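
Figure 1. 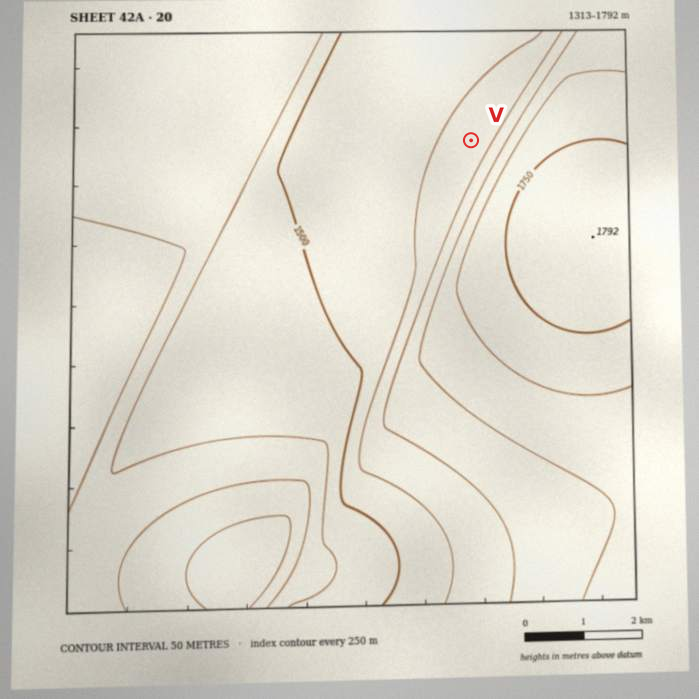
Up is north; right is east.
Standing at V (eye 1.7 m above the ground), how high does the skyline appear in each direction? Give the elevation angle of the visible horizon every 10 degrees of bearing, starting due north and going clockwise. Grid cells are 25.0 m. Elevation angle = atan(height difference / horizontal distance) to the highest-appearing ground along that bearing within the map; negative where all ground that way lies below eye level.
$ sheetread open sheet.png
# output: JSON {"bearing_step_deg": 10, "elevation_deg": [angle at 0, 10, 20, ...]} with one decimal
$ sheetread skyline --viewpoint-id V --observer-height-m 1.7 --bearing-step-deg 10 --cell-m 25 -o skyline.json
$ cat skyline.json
{"bearing_step_deg": 10, "elevation_deg": [-1.2, -1.1, -0.9, -0.5, 0.4, 2.6, 4.4, 6.0, 7.4, 8.5, 9.4, 9.9, 10.1, 10.0, 9.5, 8.7, 7.6, 6.2, 4.5, 2.4, 0.2, -0.2, -0.7, -0.8, -0.9, -1.1, -1.2, -1.3, -1.3, -1.4, -1.3, -1.3, -1.4, -1.4, -1.4, -1.4]}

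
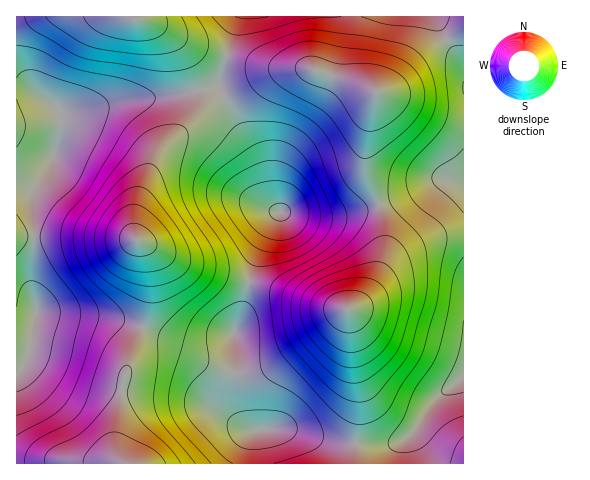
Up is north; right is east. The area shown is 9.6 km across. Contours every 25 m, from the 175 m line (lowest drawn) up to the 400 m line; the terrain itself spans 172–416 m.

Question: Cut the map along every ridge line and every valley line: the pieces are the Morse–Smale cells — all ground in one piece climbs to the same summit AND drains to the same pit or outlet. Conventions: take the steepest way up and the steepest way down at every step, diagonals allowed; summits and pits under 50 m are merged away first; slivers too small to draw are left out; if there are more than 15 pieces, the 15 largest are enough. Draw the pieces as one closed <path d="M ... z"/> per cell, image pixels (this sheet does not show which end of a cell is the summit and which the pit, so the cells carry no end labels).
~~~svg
<path d="M453 179l-14 0-46 21-49 14-40 2-24-4-4 4-21 44-14 56-7 17 1 32-4 35 2 11 5 8 8 9 12 3-6 8-1 25 213-1 0-281z"/><path d="M434 16l-196 1-19 70 18 36 21 35 10 39 11 15 25 4 40-2 49-14 46-21 25 2 0-115-15-23z"/><path d="M196 91l-29 5-48 5-36 11-15 1-6-2 1 12-6 25-8 20-15 26 1 44-4 49 7 25 64 5 18 3 20 8 3-2 6-25 1-22-4-28-11-13-1-10 2-19 6-20 14-32 5-7 32-32 5-12z"/><path d="M218 86l-21 5 1 15-2 7-5 9-23 21-12 14-14 32-7 26 0 23 11 13 4 28-2 29-6 19 50 17 17 0 9-2 17-10 9-24 11-48 19-40 6-7-12-16-10-39-21-35z"/><path d="M46 312l-10 2-7 43-5 10-8 4 0 92 107 1-4-4-4-9 3-35 8-45 16-43-22-8-18-3z"/><path d="M143 328l-13 29-9 34-6 43 0 17 4 9 5 4 126 0 2-25 6-8-12-3-8-9-6-12-1-11 4-31-1-31-25 10-17 0z"/><path d="M133 16l-116 0-1 72 16 3 36 22 15-1 36-11 48-5 29-5-6-24-12-22-20-19-15-6-6 0z"/><path d="M25 88l-9 1 1 282 7-4 5-10 8-44-6-26 4-49-1-44 18-33 11-38-1-12-3-4-23-14z"/><path d="M237 16l-103 0 0 2 24 8 20 19 12 22 7 23 3 1 19-6z"/><path d="M463 16l-28 1 10 21 18 27z"/>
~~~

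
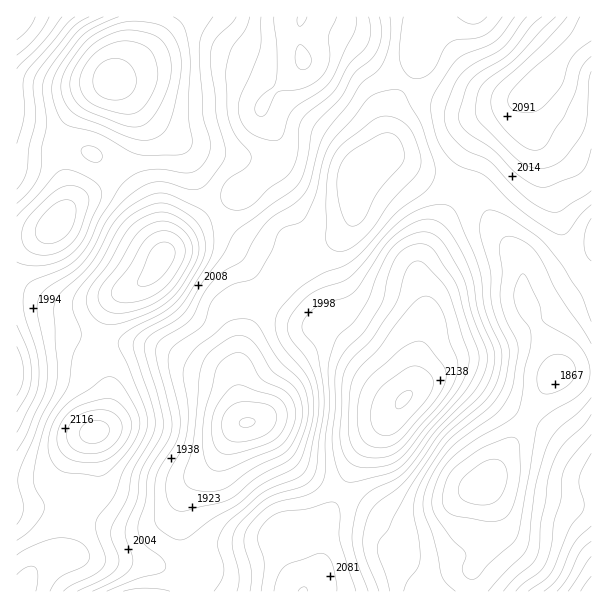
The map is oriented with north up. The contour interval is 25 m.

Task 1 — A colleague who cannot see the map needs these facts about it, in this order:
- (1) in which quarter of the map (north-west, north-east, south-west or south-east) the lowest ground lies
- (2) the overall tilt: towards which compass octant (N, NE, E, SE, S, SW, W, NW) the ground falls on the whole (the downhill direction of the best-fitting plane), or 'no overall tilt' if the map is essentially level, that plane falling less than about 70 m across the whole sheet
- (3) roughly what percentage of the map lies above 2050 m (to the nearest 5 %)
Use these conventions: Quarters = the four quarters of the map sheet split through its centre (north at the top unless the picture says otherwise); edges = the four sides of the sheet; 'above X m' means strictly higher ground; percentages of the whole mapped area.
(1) Look to the south-west quarter for the lowest ground.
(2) There is no overall tilt: the best-fitting plane is nearly level.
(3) Ground above 2050 m makes up about 25 % of the sheet.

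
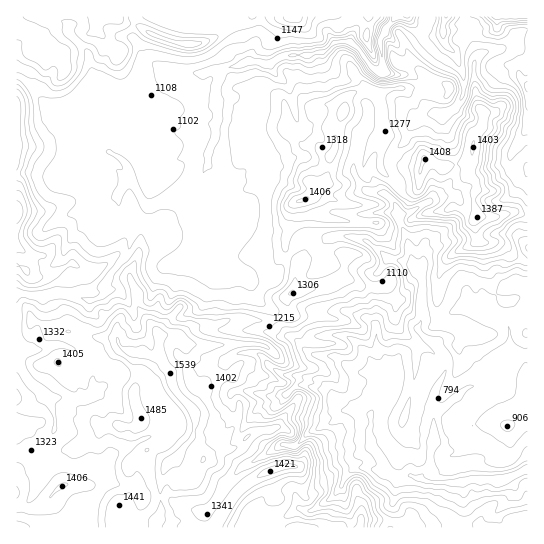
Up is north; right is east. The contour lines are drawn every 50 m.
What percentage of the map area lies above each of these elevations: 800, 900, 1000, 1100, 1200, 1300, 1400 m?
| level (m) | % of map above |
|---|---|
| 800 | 95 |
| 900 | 85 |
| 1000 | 78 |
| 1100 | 64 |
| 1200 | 41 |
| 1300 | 25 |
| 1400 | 7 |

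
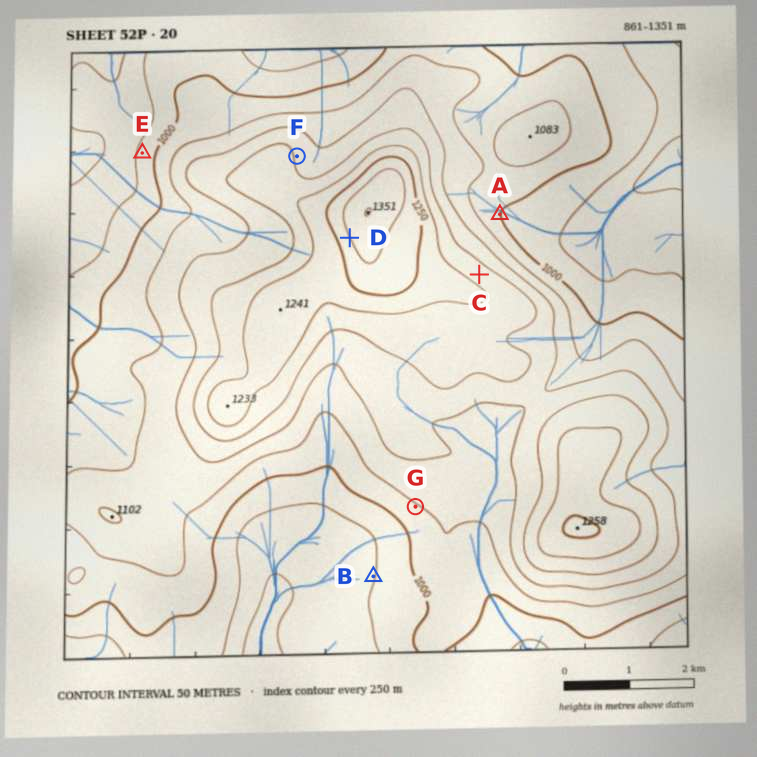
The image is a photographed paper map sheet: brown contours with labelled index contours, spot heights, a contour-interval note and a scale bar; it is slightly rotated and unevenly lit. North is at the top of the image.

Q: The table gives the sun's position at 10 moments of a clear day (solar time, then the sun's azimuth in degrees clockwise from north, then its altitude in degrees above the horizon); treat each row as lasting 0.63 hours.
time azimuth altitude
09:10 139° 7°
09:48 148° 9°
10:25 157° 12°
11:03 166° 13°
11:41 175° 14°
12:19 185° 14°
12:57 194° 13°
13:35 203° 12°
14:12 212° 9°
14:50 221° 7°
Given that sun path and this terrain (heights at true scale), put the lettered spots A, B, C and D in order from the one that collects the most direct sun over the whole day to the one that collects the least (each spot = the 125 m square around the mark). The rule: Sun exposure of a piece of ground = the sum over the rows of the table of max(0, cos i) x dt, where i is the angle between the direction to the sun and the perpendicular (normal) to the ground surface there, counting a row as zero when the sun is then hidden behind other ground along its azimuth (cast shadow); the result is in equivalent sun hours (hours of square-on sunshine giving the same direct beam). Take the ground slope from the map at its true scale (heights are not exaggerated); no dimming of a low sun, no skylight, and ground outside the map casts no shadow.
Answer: D > B ≈ A > C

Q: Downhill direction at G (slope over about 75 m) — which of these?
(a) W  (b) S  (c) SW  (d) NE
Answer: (c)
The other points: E W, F E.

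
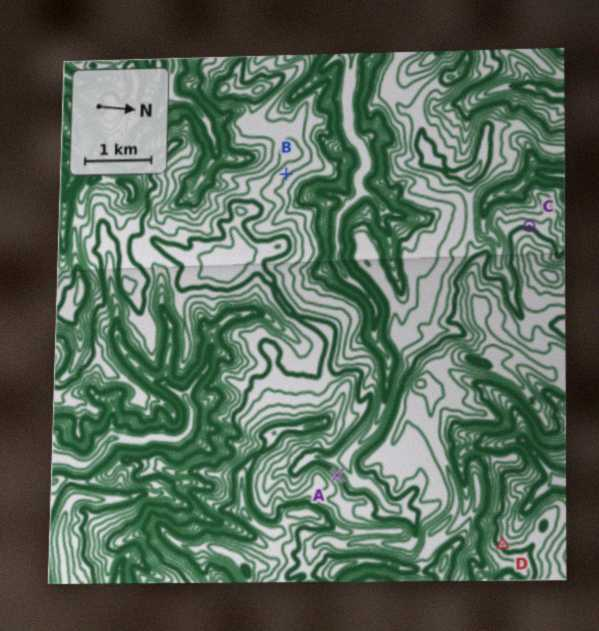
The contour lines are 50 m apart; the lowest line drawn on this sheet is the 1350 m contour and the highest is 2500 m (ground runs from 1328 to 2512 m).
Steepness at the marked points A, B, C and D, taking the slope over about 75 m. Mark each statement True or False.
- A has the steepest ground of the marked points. True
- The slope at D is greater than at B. True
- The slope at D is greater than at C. True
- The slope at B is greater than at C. False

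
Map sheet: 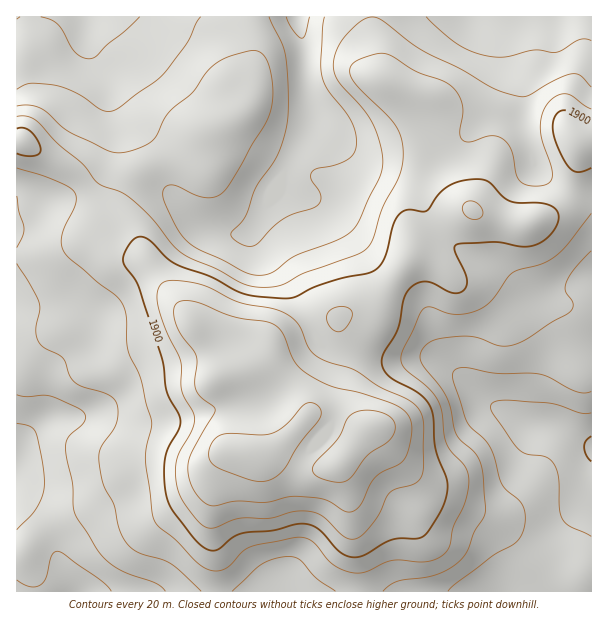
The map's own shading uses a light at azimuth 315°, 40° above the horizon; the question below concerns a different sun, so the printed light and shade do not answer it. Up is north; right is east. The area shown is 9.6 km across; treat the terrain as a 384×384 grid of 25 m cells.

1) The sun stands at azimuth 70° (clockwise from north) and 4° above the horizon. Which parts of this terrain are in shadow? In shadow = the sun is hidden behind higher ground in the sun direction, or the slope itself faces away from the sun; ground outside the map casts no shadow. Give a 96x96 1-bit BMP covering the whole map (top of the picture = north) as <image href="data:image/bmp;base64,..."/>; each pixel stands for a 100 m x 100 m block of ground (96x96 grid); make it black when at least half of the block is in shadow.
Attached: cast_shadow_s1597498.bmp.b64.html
<image width="96" height="96" href="data:image/bmp;base64,Qk2+BAAAAAAAAD4AAAAoAAAAYAAAAGAAAAABAAEAAAAAAIAEAAATCwAAEwsAAAIAAAAAAAAA////AAAAAAAAAAAAAAAAAAAAAAAAAAAAAAAAAAAAAAAAAAAAAAAAAAAAAAAAAAAAAAAAAAAAAAAAAAAAAAAAAAAAAAAAAAAMAAD8AAAAAAAAAAAeAAH8AAAAAAAAAAA+AAH8AAAAAAAAAAB+AAH8AAAAAAAAAAB+AAH8AAAAAAAAAAD+AAD8AAAAAAAAAAD+AAB4AAAAAAAAAAP+AAAYAAAAAAAAAA/8AAAAAAAAAAAAAB/8AAAAAAAAAAAAAB/8AAAAAAAAAAAAAB/4AAAAAAAAAAAAAB/4AAAAAAAAAAAAAA/4AAAAAAAAAAAAAA/4AAAAAAAAAAAAAAf4AAAAAAAAAAAAAAP4AAAAAAAAAAAAAAH4AAAAAAAAAAAAAAB4AAAAAAAAAAAAAAA8AAAAAAAAAAAAAAA+AAAAAAAAAAAAAAA+AAAAAAAAAAAAAAA+AAAAAAAAAAAAAAB+AAAAAAAAAAAAAAH+AAAAAAAAAAAAAAP+AAAAAAAAAAAAAAP+AAAAAAAAAAAAAAP8AAAAAAAAAAAAAAH8AAAAAAAAAAAAAAD8AAAAAAAAAAAAAAD8AAAAAAAAAAAAAAB8AAAAAAAAAAAAAAD8AAAAAAAAAAAAAAP4AAAAAAAAAAAAAA/4AAAAAAAAAAAAAB/4AAAAAAAAAAAAAB/wAAAAAAAAAAAAAD/wAAAAAAAAAAAAAD/wAAAAAAAAAAAAAD/gAAAAAAAAAAAAAD/gAAAAAAAAAAAAAD/AAAAAAAAAAAAAAD+AAAAAAAAAAAAAAB8AAAAAAAAAAAAAAA4AAAAAAAAAAAAAAAAAAAAAAAAAAAAAAAAAAAAAAAAAAAAAAAAAAAAAAAAAAAAAAAAAAAAAAAAAAAAAAAAAAAAAAAAAAAAAAAAAAAAAAAAAAAAAAAAAAAAAAAAAAAAAAAAAAAAAAAAAAAAAAAAAAAAAAAAAAAAAAAAAAAAAAAAAAAAAAAAAAAAAAAAAAAAAAAAAAAAAAAAAAAAAAAAAAAAAAAAAAAAAAAAAAAAAAAAAAAAAAAAAAAAAAAAAAAAAAAAAAAAAAAAAAAAAAAAAAAAAAAAAAAAAAAAAAAAAAAAAAAAAAAAAAAAAAAAAAAAAAAAAAAAAAAAAAAAAAAAAAAAAAAAAAPAAAAAAAAAAAAAAAfAAAAAAAAAAAAAAA/AAAAAAAAAAAAAAA/AAAAAAAAAAAAAAB/AAAAAAAAAAGAAAB+AAAAAAAAAAeAAAB+AAAAAAAAAA+AAAA8AAAAAAAAAB+AAAA8AAAAAAAAAH+AAAAYAAAAAAAAAf8AAAAAAAAAAAAAA/8AAAAAAAAAAAAAB/8AAAAAAAAAAAAAB/4AAAAAAAAAAAAAD/wAAAAAAAAAAAAAD/gAAAAAAAAAAAAAD+AAAAAAAAAAAAAAD8AAAAAAAAAAAAAAB4AAAAAAAAAAAAAAB4AAAAAAAAAAAAAABwAAAAAAAAAAAAAABwAAAAAAAAAAAAAABwAAAAAAAAAAAAAADgAAAAAAAAAAAAAADgAAAAAAAAAAAAAABgAAAAAAA="/>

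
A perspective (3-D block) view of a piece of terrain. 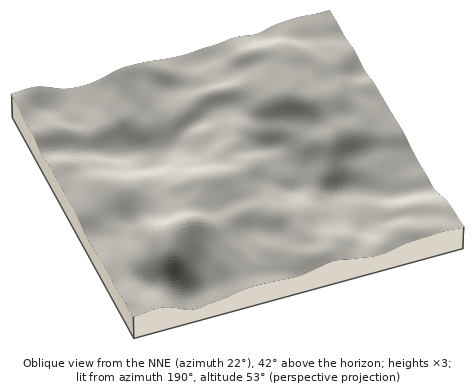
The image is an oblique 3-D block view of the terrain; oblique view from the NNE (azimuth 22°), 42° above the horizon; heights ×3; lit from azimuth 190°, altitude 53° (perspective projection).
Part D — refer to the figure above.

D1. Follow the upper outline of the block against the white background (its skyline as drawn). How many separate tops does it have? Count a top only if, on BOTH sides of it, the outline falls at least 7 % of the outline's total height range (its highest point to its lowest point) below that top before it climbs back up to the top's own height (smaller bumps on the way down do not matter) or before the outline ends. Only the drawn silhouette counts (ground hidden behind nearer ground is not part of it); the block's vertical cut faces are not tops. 1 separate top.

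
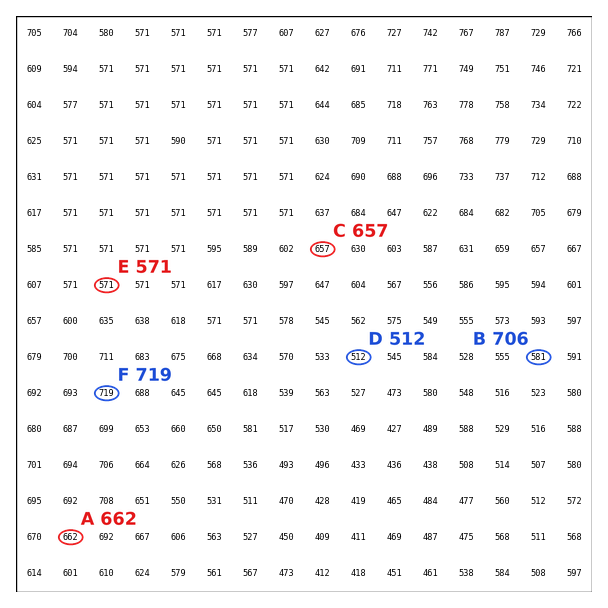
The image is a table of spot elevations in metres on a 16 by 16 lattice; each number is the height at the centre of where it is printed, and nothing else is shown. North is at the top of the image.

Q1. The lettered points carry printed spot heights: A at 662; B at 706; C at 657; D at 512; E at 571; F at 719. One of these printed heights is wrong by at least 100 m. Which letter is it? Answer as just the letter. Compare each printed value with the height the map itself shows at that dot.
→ B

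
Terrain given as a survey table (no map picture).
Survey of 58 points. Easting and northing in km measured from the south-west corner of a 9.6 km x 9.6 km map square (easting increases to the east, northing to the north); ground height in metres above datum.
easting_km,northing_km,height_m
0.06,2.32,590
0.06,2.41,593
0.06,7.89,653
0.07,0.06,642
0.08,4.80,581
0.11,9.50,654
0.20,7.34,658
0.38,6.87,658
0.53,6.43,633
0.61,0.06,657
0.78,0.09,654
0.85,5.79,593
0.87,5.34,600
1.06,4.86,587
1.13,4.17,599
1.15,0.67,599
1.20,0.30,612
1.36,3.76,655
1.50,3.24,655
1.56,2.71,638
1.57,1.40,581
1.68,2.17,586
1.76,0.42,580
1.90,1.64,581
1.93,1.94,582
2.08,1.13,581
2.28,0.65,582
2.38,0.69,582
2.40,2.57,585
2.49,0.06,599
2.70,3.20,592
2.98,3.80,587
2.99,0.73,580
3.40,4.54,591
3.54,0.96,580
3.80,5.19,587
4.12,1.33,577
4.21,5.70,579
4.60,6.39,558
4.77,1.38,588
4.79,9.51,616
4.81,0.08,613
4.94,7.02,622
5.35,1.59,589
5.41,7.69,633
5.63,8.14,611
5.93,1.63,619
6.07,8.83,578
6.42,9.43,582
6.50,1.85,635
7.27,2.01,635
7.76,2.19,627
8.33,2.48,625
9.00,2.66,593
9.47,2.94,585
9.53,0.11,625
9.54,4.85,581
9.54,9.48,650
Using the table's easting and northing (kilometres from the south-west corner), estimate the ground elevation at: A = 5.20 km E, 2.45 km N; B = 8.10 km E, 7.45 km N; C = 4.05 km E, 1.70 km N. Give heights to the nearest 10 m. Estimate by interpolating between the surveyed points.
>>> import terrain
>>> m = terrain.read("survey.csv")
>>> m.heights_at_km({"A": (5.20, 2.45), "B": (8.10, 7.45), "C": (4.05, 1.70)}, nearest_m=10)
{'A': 580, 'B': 600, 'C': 560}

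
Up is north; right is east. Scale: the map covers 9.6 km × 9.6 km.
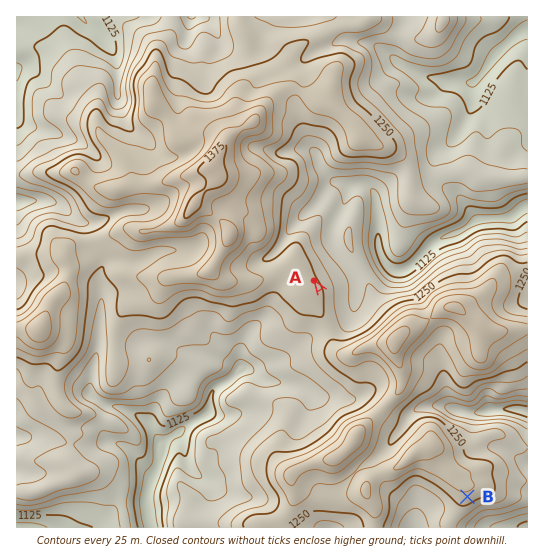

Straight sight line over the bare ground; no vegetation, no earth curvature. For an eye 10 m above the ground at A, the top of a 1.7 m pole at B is hidden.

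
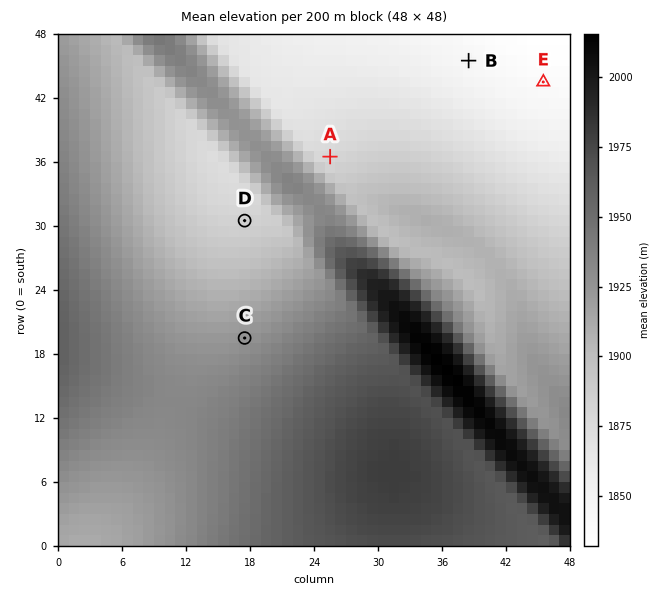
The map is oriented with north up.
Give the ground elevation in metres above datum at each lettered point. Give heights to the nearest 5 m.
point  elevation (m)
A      1880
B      1845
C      1925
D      1885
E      1840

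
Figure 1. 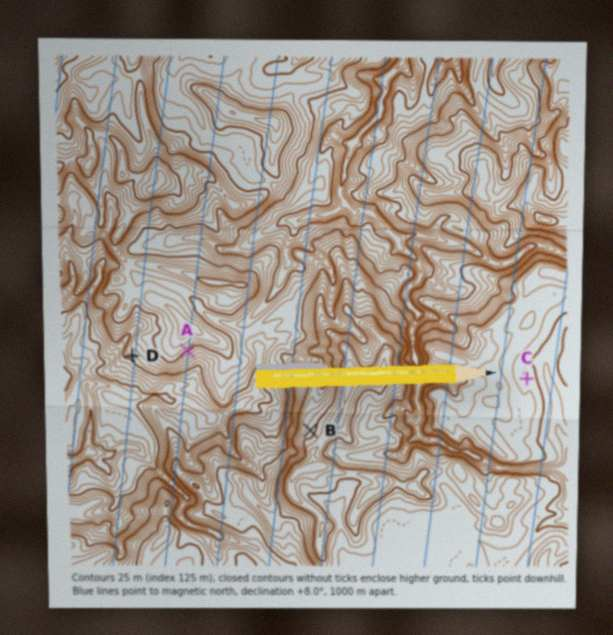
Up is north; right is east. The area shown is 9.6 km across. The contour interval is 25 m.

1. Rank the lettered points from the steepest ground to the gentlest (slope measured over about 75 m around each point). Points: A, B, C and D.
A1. A D B C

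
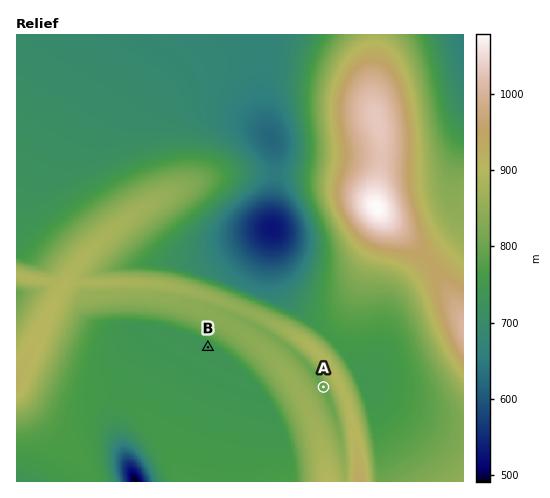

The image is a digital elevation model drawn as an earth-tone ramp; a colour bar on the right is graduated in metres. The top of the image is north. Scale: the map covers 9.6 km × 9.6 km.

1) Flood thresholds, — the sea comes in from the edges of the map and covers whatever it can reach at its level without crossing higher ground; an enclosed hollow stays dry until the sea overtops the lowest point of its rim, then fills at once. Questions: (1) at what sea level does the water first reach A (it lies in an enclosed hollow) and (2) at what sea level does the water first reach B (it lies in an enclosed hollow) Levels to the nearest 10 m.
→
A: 840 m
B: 750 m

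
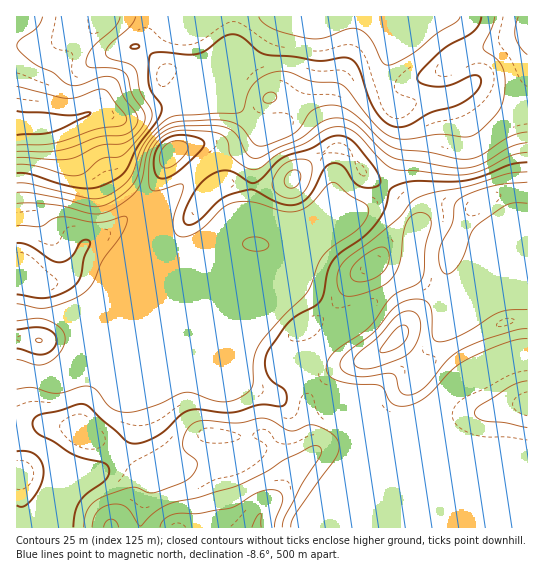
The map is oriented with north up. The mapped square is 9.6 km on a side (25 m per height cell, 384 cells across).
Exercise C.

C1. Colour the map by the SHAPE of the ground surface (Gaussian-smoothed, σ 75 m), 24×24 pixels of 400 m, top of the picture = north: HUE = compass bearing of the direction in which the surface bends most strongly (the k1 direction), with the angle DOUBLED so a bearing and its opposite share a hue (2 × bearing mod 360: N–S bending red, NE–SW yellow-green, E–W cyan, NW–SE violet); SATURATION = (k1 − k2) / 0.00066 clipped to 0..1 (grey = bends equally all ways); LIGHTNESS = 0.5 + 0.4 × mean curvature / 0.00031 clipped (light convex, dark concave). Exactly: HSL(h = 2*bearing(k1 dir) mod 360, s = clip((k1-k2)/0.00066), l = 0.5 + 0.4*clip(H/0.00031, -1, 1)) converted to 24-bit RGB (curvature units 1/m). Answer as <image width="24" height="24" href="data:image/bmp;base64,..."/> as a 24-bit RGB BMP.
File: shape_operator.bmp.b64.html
<image width="24" height="24" href="data:image/bmp;base64,Qk32BgAAAAAAADYAAAAoAAAAGAAAABgAAAABABgAAAAAAMAGAAATCwAAEwsAAAAAAAAAAAAAmJxjenqAJ0V+kM3M6N7YQzazTY7Ox7fTiHC/in6wdmSu6r2golk3HU9RfYB/f3+Af3+AgH+AgH9/gH9/gH9/gH9/gH9/gH+Ai7RhXYKDVISCIaFHv4ZQr0tdPHNNe49HhmZYjnxrYHaQyJua8JPIOT+oPnpvf4CAf3+AgH9/gH9/gH9/gH9/gH9/f3+AgH9/wrjHS1CRgHx6XXVMWHg9pYlriWxsaXdXbn9UdYtYW3RWi4ZYuGBr1oajNol8XIF5f3+AgH9/gH9/gH9/gH9/gIB/gH9/gH9/smRRg0NjjEpLfadlS7SUYpyamnamqWegloBhgIpYWn5SXIRSYpx7woiy167VM12bf3+AgH9/gH9/gH9/gH9/gH56gIB1gHxvlFl/eWywlKbCp87Man64XV6QYXF8iGeptbHVoarhjHrXmaXDU4Srdp5huINrkz6Lf3+AgH9+f4B+f3+AiGN3k21iiHphhm9dc5mob5yvh4SstrWEZ0drgmFNZHKNXKGEbMBjg3JNjlF9s4ttejVbt7BgfE5UgHx8gHB/qi83cpkgQIBKXXOdlY21l3m5l4q2lphsdntJWoA/wm5CfU9sfIB1Y35aYoxJjXc9cGM/PGE1o0krWpxKp6pnmThMfk8cSlYWN56S8dHVK6lkMHVWVYNTW5OFjJiocVkdT5AXYoJtgX5xgH9/f3+Af3+Af4B+gH99gH9/SE59wnmog7R7UmN7jU/Z5cL57cnyG6VrNNhG6aHRLoCMMW0sVX9OaYZLl5vw2OzzFVqbf3+AgIB/f3+Af3+AgIB/f3+Af3+AZXeCMqvD3G+Rb5RKGIpXLMS86qP0/c7xStCHMJad34Ho03bcXI0sRVskhd8Z7lMXkSyGf3+AgIB/f3+Af3+Af4B/gIB/gH9/f4B/M3dhQ2HT6sfmeVGzJGcoETok45+X9NffLDCCWHlTU0LA4LPyqJP0cW8TpKweM4QiTIJYf4B/f3+Af3+Af3+AgH9/gH9/gH9/foB/KnVJnZM71kB4vG09EU4fDaUe35B6wS+ke3uAc4B0VoZCjZBDnbrcnKbbyqHbN6yzaHuBf3+Af3+AgH9/gH9/gH9/gH9/gIB/foB/N2FtqlOs56bFzoyFCog3NWYnxjxDdp1aeoB/f4B/gIB/n7OobVqQrmJ6wW5sN3JufoB/f3+AgH9/f4B/gH+Ah2BfeY1QdIN7U3aBMKCumJzS9tXvv5HcJTxysV+dx7eNVXqCf3+Af4B/poFwgEd5eo+hzaLVomXNU4GCfnuAuigyPIsjcoF5UJHAr37WdWKOfoB/NH5OIGousHJU8n6DNjl6TYuY16eXSHWGfIB+f4B/m2ykeJjGoNziV2jV9n/0xVzNcnSBeS3p+MXGE102bX1YeVY6dFcSPH4eeIB7UXhfIlIl04VdsV+PRHZ0tIRkzGlsOH1Ec3xbj7fBdcO9oV9cVS1AOEBv/me1z2UqDE459LS/8XXiGYDAcQrt68XafeORFVhPhDFENp86Nrt4n5bEfZfeharq4c734LL2dWTas6+JklZPajI/iUhKLm1VXQ9q/83MD8YYA3Eu4JusfpzmFAD47trx9NfpKRN8Up+xvOrYLbfkebm4ZLGgQpaFRlKJ2Xm1sIvNr3Vntkm0nlTCn5G/ZHDFAA6E+tHp+9DwDXTwIrscM6owCUtfisup/obT8GP8lOraj+O8NkmWiFtfjGxGZWE0JTwfXoc3tqNzamoTR1AZRWgmaZxDhWI4BiMtVPYn+9rQ4bT/49T301XNPzQWFS4IWGke1cWW1eXKp2iOQShTe0lXoWlik2Z9XnxqN4A0fKI0iIFTeW5FaYUmME8XUCAWLy4SNqAAU4EANjkFa1MMnwc9xVRXRZyAMatoXLoz2NQzfTQtTCc5VGs/g5RWhWVwmHGXl21th4hQiXKOhm6dxIiWQoJcJEtjc3a5xd2xWpVUeYBub3xkOXKCz7TEmY/AZJCggZVxuJ1jgkd5eEeaqGaUmY5HTXwyQmlFl2FioHZwdXeZdo+bdG+263zhMDiaGaxUnNGUqI++ameegnp4TYluSKpVqYqGf3OahG6OtIt/gV+PR2iDbmivxI3V0prKQmSAUXlPpKJ0c3qfpHimV5trKIzH2cH2rbLoWLiEiHtTj1GftoW3irGuX5yIboBYfm5Xd2xhqIt1ml6Ad2N8SXlUS4lovYm/wW3ekHO1ip+Ib3d+f2SIwrWaMoZ9Mlks0ZFBm2RXfnJsX35gXY5MqqJbdVtWe2dbf3Zjbn1ghI1aiWFmgH6AfoB/VYJdSGw9Z0NEsnFqn5mN"/>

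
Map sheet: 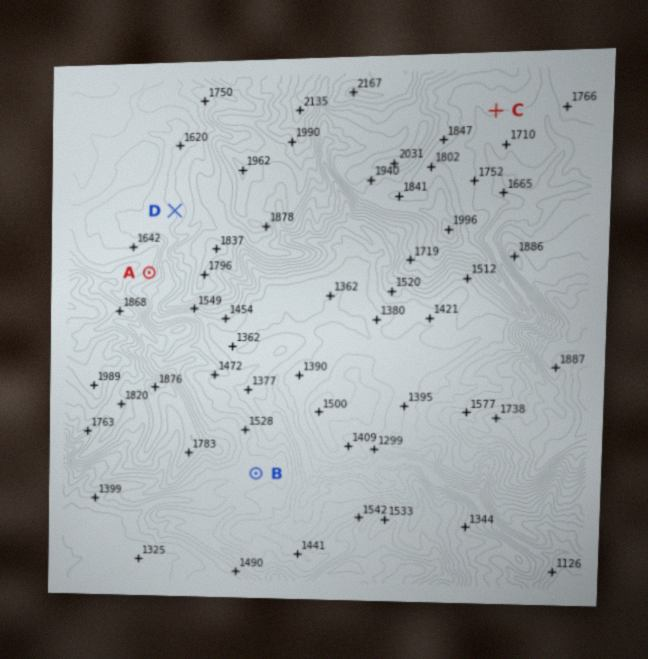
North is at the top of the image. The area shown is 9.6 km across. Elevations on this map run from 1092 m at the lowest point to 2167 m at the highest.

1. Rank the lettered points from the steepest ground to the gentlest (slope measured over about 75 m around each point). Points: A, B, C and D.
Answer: A D C B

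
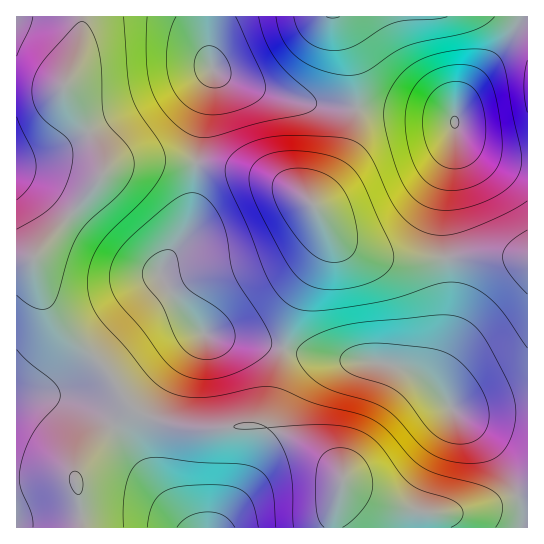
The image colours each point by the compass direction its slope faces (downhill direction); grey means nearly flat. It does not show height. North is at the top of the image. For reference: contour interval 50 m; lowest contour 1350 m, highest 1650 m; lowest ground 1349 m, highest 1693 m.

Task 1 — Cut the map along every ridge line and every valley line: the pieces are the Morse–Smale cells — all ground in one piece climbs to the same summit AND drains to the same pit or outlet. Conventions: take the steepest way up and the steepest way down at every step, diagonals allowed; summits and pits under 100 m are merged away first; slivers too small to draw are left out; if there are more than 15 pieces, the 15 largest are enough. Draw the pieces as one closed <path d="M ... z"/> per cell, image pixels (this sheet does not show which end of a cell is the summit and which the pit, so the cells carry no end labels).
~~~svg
<path d="M182 161l-49 0-24 7-76 91 2 12 6 22 14 25 52 52 16 25 12 14 22 11 30 8 27 1 41-4 22 6 46 26 18 17 2 8 10 7 22 10 40 12 16 2 34-1 26-7 37-14-1-83-41 4-28 0-4-1-28-30-19-10-14-6-20-4-51-4-56-13-56-8-7-3-31-38-12-20 3-9 21-29 8-24 4-50z"/><path d="M198 163l-2 0-3 39-5 27-25 37-3 9 12 20 31 38 7 3 56 8 56 13 51 4 20 4 14 6 19 10 28 30 4 1 28 0 42-5 0-148-2-2-63-1-36 4-29 0-31-5-25-12-13-13-16-25-27-20-35-13z"/><path d="M33 259l-17 0 1 269 316-1 0-10 8-27 2-13-13-14-39-26-26-10-20-2-31 4-27-1-30-8-22-11-12-14-16-25-52-52-14-25z"/><path d="M361 108l-4 1-4 24-13 32-27 37 0 4 16 24 13 13 25 12 31 5 29 0 36-4 65 2-1-95-29-4-24-11-14-11-5-15-5-3-43-7z"/><path d="M527 16l-189 0 15 46 4 24 0 21 93 12 5 3 5 15 14 11 24 11 29 4z"/><path d="M206 16l-123 1-6 40-13 32 36 64 5 19 9-7 19-4 63 1 4-33 13-56-5-22z"/><path d="M82 16l-66 1 1 242 17 0 51-61 19-25 0-8-4-12-36-64 11-24 5-19z"/><path d="M214 71l-14 58-4 33 39 6 26 7 25 10 27 19 23-33 12-22 7-22 2-18-28-2-38-7-54-17z"/><path d="M337 16l-130 0 1 35 4 18 7 6 18 8 54 17 38 7 28 1 0-22-4-24z"/><path d="M343 483l-8 27-1 18 194-1-1-35-56 19-16 2-24 0-32-6-24-8-22-10z"/>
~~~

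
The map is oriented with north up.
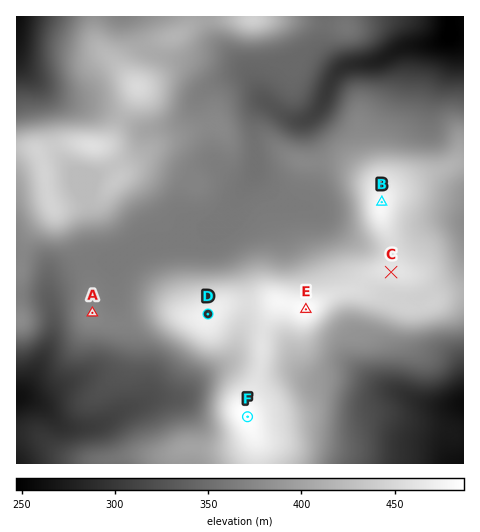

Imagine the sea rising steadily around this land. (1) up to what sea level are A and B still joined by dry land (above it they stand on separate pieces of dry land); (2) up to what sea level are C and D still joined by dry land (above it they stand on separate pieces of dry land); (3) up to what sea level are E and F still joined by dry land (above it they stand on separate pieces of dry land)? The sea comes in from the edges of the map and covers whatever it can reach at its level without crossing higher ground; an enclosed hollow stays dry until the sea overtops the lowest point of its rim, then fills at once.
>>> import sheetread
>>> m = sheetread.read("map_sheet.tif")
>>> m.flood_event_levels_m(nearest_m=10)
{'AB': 370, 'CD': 450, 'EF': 460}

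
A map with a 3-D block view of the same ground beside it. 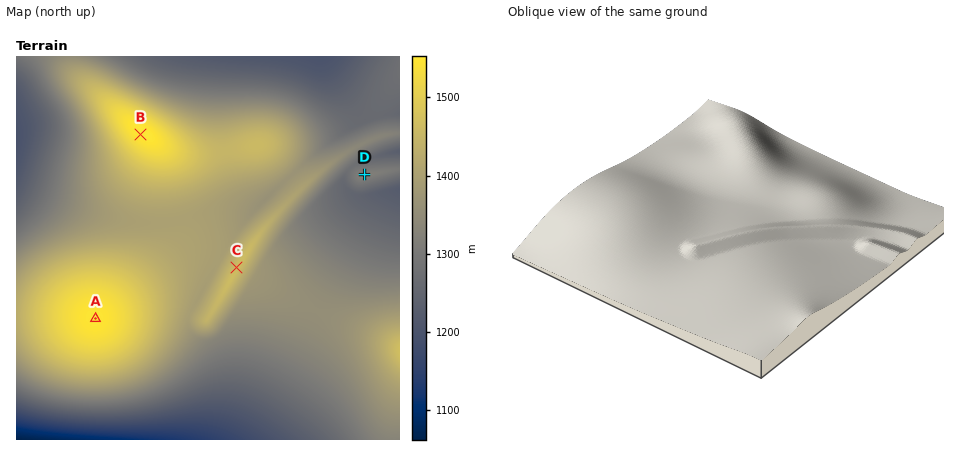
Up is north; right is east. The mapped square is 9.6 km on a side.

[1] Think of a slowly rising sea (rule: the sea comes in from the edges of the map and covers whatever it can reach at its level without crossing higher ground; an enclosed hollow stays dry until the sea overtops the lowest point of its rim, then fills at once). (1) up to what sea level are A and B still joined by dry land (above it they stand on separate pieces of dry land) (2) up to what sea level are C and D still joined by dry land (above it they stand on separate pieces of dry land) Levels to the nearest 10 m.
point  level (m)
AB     1400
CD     1280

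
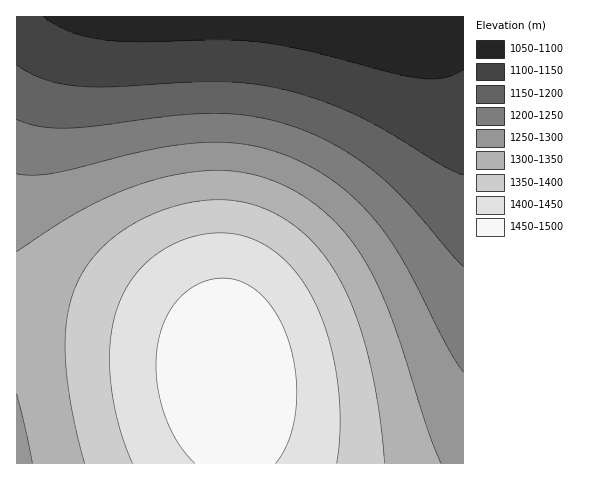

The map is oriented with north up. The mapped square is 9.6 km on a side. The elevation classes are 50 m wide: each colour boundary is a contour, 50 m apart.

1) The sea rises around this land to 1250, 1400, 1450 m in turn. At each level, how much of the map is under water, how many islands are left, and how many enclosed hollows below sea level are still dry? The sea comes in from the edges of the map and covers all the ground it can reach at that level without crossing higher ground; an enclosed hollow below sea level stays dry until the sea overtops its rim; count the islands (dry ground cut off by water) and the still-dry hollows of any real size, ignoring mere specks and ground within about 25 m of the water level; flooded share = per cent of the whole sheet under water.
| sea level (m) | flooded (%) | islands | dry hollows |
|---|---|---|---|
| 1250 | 38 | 0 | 0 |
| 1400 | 78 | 0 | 0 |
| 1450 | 89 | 0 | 0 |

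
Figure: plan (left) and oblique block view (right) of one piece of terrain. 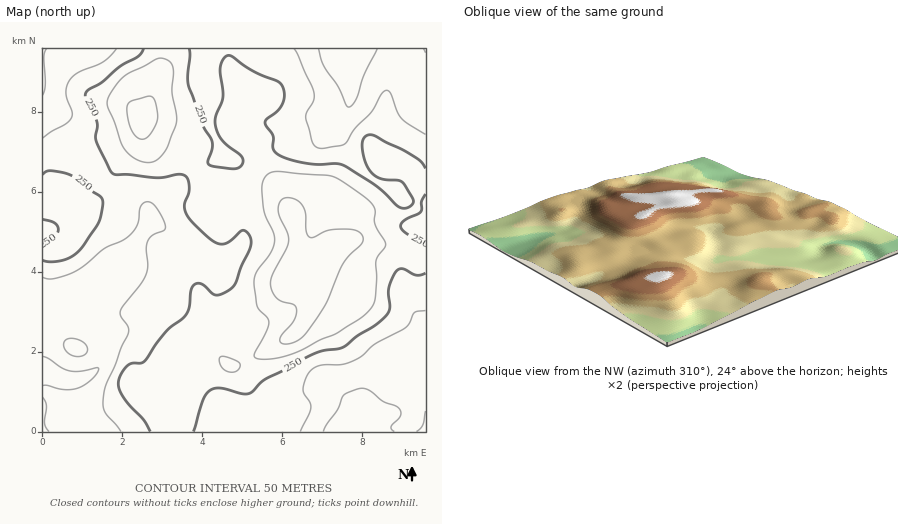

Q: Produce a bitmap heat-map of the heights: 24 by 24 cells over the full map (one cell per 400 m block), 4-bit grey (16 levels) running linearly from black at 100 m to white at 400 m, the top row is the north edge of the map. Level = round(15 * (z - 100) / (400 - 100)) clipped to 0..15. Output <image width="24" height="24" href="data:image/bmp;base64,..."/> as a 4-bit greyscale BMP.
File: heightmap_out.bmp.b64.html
<image width="24" height="24" href="data:image/bmp;base64,Qk2WAQAAAAAAAHYAAAAoAAAAGAAAABgAAAABAAQAAAAAACABAAATCwAAEwsAABAAAAAAAAAAAAAAABEREQAiIiIAMzMzAERERABVVVUAZmZmAHd3dwCIiIgAmZmZAKqqqgC7u7sAzMzMAN3d3QDu7u4A////ADNEVniYd2ZmUyEiMzNFZ5mYd3dmVDIiMzM0aZmYd4dmVDIjMyIjaImYiZh3VEM0RDRDR4iJmqqpdmVEREVURniZqZrMuYdVRFVDRWeJmIm93LmGVFREVWd4iJq83MuoZVREVWZ4iJrN3cy4ZlVERVZ3d4ve7sy4d3dVRVZnZonO7typiIh2VVZmd3it3e26mHiHZVVniIit3d25h4mYZVV4iInN3Myph5qYdlZ4iInNzMuoeIiHd2d4iIm8y7mHiHd3iJmIiImZmIeIiGZ3mrqYh4iHZmaIh1Z4nNuYiIh3VEZ3ZUVordyoeIh2VDRmVDV5vNyYeIiHVDNFRDV4rMyXeIiHZDJFQzRWiruXeId2UyI0QzNEV5qXZ3ZmQiEjQw=="/>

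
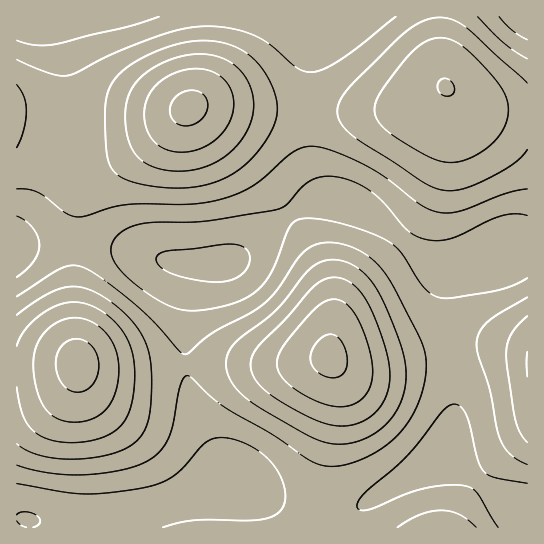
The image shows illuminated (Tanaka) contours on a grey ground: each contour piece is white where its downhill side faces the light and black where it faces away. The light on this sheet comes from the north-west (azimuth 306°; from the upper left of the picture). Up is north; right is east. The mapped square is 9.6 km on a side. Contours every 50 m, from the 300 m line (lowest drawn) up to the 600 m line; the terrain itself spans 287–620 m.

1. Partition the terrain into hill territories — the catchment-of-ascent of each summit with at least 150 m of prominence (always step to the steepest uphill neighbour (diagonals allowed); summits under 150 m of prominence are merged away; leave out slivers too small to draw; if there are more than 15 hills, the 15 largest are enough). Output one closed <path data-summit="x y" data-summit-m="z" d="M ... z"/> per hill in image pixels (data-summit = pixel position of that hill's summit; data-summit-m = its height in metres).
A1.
<path data-summit="189 107" data-summit-m="612" d="M527 16l-510 0-1 230 15-2 55 0 40 5 51 14 45 1 16-7 37-33 26-17 16-7 17-1 19 5 14 8 55 44 19 9 26-1 44-15 16-1z"/><path data-summit="78 363" data-summit-m="620" d="M86 244l-55 0-13 1-2 2 1 281 511-1-1-279-16 1-48 16-8 4-8 12-3 13 0 25 11 64 0 30-7 30-5 11-93 59-16 7-11 1-22-5-55-29-16-4-6-12-28-60-7-20-4-24 0-44 3-28 5-25 7-5-31-4-43-12z"/><path data-summit="330 357" data-summit-m="611" d="M334 199l-17 1-23 11-63 50-9 3-24 1-5 5-2 9-6 44 0 44 4 24 11 30 29 61 17 5 55 29 22 5 11-1 16-7 73-45 16-11 6-7 10-37 0-30-10-52-1-37 5-19 6-6 12-4-26 0-8-2-66-51-14-8z"/>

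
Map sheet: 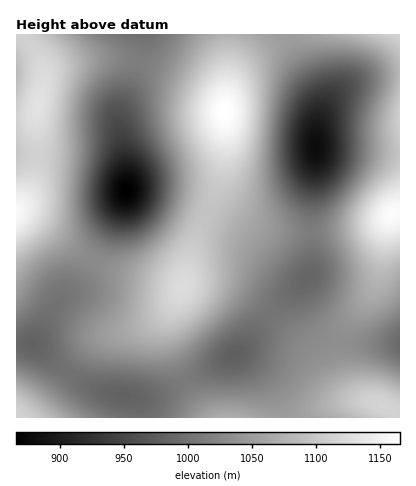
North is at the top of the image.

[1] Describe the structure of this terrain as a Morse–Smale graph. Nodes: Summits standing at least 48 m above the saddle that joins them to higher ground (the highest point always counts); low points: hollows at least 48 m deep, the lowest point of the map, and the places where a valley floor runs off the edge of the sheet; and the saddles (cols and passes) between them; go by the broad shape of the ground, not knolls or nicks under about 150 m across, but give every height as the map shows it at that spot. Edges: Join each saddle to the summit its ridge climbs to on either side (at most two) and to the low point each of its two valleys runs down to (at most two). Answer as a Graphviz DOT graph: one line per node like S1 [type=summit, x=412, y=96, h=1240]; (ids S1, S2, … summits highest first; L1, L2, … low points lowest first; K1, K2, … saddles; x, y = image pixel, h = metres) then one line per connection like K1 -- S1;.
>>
graph terrain {
  S1 [type=summit, x=224, y=112, h=1165];
  S2 [type=summit, x=394, y=214, h=1160];
  S3 [type=summit, x=16, y=212, h=1158];
  S4 [type=summit, x=384, y=406, h=1116];
  S5 [type=summit, x=16, y=414, h=1112];
  L1 [type=low, x=126, y=190, h=866];
  L2 [type=low, x=316, y=148, h=881];
  K1 [type=saddle, x=340, y=342, h=1033];
  K2 [type=saddle, x=92, y=260, h=1028];
  K3 [type=saddle, x=140, y=62, h=1013];
  K4 [type=saddle, x=312, y=232, h=1012];
  K5 [type=saddle, x=186, y=382, h=1010];
  K6 [type=saddle, x=68, y=374, h=999];
  K1 -- S2;
  K1 -- S4;
  K1 -- L2;
  K2 -- S1;
  K2 -- S3;
  K2 -- L1;
  K2 -- L2;
  K3 -- S1;
  K3 -- S3;
  K3 -- L1;
  K4 -- S1;
  K4 -- S2;
  K4 -- L2;
  K5 -- S1;
  K5 -- S4;
  K5 -- L2;
  K6 -- S1;
  K6 -- S5;
  K6 -- L2;
}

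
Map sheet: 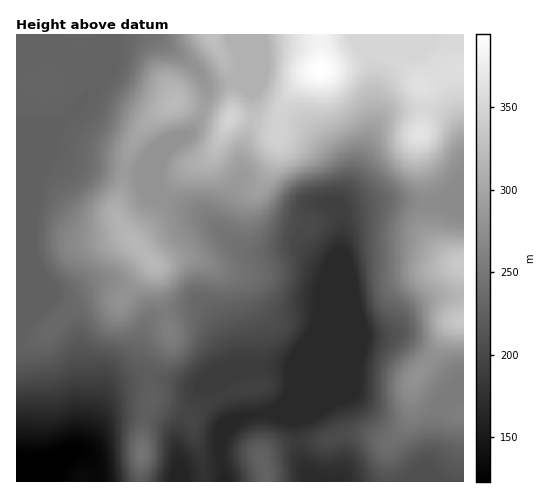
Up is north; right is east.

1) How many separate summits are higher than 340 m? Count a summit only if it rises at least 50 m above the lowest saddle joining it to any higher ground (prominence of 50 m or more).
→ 1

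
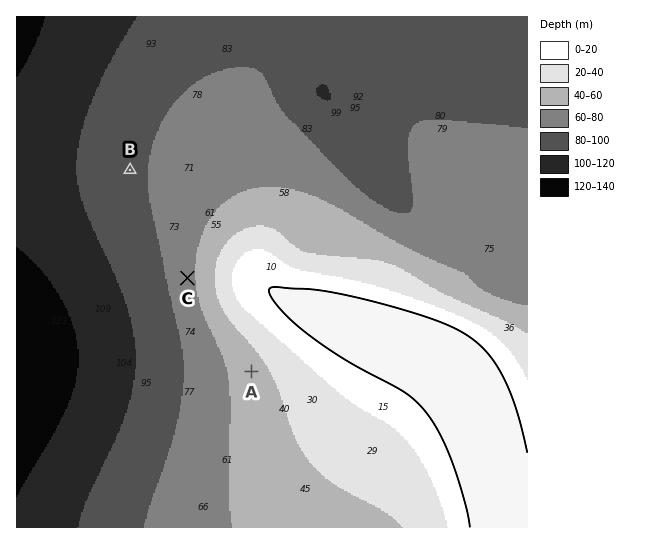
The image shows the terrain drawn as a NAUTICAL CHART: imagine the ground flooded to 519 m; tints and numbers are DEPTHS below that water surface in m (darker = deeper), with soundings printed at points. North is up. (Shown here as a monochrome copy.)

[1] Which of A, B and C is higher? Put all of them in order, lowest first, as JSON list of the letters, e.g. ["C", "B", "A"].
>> ["B", "C", "A"]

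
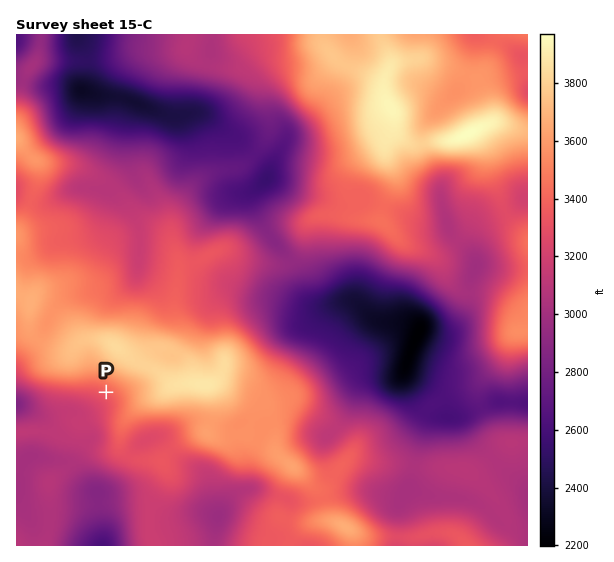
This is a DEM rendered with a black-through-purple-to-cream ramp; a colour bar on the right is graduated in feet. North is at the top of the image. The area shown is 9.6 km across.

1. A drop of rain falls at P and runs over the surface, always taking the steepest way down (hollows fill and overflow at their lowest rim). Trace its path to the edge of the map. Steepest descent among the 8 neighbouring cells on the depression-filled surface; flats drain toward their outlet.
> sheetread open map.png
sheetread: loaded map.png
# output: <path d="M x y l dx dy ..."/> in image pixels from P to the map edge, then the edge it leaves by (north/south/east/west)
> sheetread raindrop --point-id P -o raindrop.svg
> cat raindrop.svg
<path d="M106 392l-20 20-23 0-6 3-18 0-10-7-12-3"/>
exit: west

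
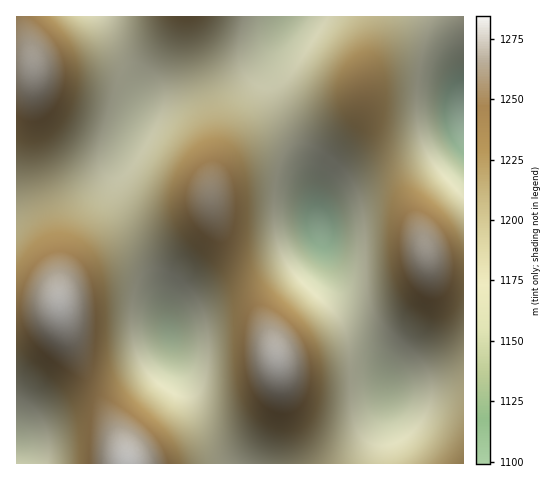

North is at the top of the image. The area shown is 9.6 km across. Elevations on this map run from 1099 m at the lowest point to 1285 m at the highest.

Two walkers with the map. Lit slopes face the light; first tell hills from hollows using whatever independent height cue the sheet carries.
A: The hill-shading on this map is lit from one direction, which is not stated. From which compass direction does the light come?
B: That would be N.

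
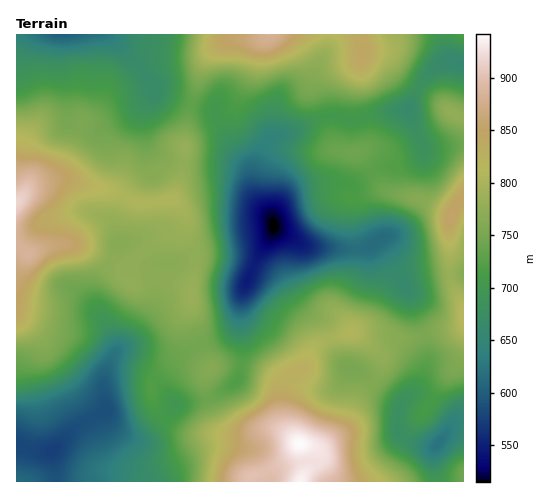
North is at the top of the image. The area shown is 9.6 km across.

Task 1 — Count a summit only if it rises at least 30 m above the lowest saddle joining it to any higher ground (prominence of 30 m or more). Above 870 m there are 1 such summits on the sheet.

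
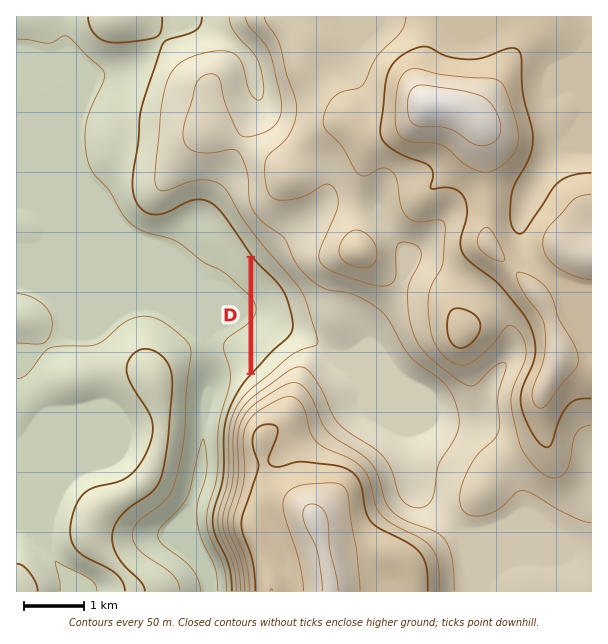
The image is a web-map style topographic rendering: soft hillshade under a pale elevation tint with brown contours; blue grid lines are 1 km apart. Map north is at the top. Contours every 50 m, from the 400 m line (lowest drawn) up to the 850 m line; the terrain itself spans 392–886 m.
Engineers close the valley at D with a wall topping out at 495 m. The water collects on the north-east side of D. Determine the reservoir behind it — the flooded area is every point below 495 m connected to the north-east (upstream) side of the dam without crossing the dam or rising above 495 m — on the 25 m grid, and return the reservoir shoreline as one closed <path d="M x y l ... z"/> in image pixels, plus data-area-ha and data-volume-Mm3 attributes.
<path d="M254 262l0 106 10-12 25-24 1-5 0-7-1-2-1-12-8-18-26-26z" data-area-ha="69" data-volume-Mm3="13.09"/>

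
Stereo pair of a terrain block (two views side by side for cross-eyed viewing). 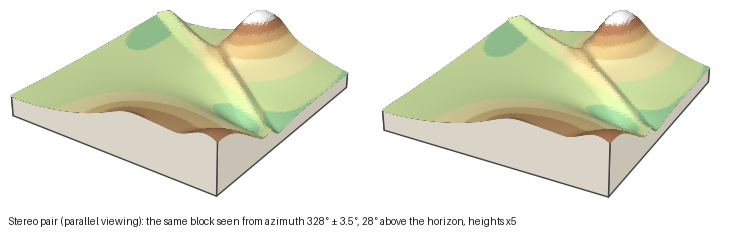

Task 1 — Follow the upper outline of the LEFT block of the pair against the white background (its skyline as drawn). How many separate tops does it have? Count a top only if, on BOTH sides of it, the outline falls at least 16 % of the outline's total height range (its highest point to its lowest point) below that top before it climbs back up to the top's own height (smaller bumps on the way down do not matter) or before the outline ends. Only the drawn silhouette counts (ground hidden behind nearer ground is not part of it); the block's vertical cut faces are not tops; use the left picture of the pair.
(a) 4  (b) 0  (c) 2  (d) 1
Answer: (c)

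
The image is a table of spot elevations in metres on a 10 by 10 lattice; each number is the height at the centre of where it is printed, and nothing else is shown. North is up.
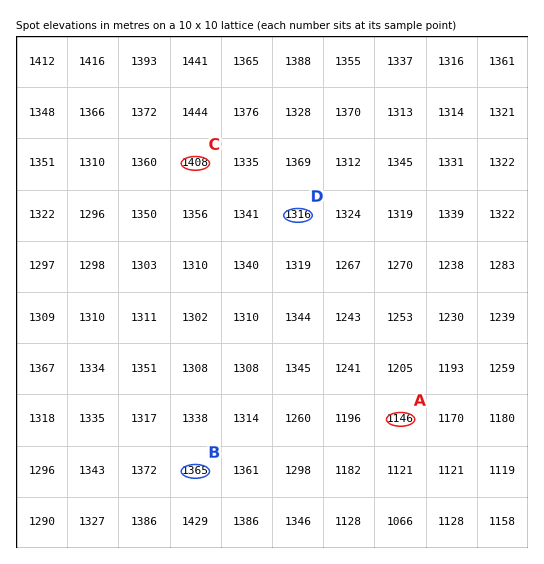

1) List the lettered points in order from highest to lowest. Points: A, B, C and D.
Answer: C B D A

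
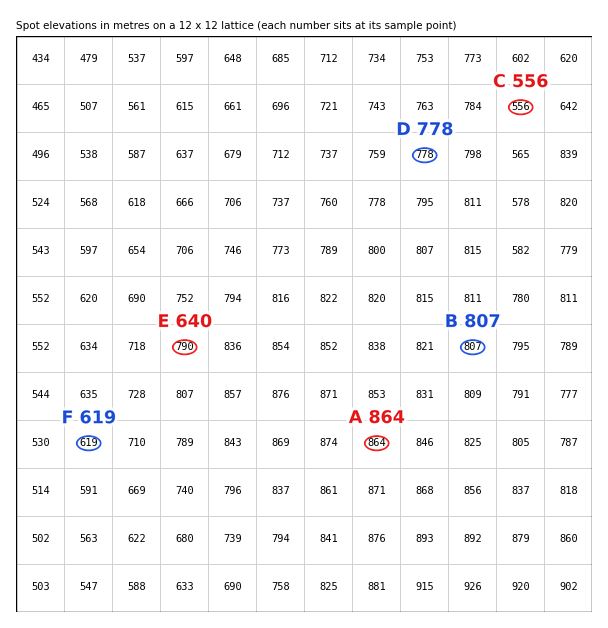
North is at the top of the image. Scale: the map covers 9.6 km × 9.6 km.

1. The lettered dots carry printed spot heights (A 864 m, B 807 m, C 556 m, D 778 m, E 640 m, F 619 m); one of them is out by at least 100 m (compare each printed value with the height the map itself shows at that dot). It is E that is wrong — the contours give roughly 790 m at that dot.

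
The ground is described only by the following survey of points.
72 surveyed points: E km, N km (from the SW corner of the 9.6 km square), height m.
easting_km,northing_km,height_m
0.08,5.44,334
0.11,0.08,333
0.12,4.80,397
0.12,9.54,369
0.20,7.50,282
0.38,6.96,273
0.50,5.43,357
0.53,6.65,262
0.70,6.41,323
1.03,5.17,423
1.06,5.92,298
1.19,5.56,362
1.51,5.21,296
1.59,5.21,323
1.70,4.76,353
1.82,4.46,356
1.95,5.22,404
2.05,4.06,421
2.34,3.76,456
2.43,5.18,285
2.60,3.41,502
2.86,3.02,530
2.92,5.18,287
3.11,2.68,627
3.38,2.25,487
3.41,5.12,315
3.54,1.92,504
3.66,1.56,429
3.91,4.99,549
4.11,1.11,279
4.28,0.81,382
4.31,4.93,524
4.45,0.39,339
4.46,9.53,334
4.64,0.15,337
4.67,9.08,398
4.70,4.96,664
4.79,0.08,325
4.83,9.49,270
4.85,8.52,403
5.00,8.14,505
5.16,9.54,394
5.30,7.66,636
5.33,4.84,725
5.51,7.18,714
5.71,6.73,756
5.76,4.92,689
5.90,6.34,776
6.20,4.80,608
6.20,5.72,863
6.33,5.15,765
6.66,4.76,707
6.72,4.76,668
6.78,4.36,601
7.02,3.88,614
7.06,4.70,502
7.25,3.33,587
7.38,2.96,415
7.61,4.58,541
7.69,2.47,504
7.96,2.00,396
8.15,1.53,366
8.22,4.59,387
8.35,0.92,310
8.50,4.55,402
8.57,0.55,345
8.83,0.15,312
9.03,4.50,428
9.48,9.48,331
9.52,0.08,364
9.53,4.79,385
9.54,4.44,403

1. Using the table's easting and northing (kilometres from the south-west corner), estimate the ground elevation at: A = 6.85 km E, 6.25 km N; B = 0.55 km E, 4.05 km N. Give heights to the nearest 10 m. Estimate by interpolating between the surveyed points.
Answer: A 720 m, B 420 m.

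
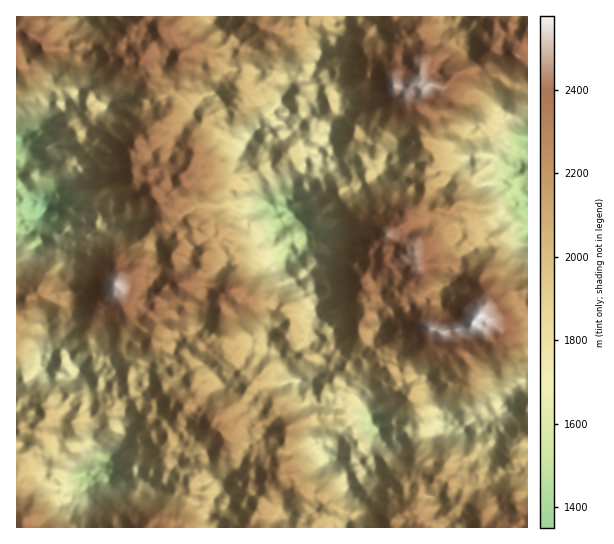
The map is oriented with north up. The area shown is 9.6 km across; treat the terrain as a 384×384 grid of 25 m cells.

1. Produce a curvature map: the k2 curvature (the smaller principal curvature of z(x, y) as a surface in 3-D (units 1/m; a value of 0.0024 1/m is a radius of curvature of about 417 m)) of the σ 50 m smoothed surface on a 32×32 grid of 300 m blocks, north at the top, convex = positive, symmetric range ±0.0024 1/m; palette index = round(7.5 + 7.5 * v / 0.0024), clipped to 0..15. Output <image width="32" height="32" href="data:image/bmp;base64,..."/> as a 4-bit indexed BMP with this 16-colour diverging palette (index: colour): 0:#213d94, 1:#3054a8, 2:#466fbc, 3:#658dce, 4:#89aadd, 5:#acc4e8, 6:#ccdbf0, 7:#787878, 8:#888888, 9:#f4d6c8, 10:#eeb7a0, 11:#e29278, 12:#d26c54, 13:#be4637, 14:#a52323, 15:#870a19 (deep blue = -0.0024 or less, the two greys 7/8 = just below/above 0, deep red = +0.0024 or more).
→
<image width="32" height="32" href="data:image/bmp;base64,Qk12AgAAAAAAAHYAAAAoAAAAIAAAACAAAAABAAQAAAAAAAACAAATCwAAEwsAABAAAAAAAAAAlD0hAKhUMAC8b0YAzo1lAN2qiQDoxKwA8NvMAHh4eACIiIgAyNb0AKC37gB4kuIAVGzSADdGvgAjI6UAGQqHAHZCSEiWkiVjAUQjVyM0ZDRnFCV2RTEyRQZIIkZ0FlZFUzMiMxJ1FFRHWQRFU0VEdmJSAjIyQzBnlyIkN2V1ZCJFZ1I2d1RFJVUwNEJndmKIFiQmJlVDWSNDAkcAIiM0Q4dJNhR1NpZTeidTBTQhFDZGYzk0R5SHVXMkUgWEBEIUWEdFVTZFIUNCNkI1kmiVEQAAFUQlRxRnIARFViA1clBgUiI0E0FnNBdlVmMmVkR2QSNSVINHYzJFJTY0WGVXh1JiY3RiIDYxNyI3Bmpkh5VBYIZ1hWFlk2YDZyElEZhweGFooTRTaZVUBFc3QAVoUllDarQXlAhFQzR6NFcAZ0VFQVh3IwUSUwM1dHd3YldkQTRXYwYzRmYzJGhSiEIDQSNkQQNSR2dFNRNXmEVDZGJAI0MxJiVUNCBlV2eUZWMjMSNVR4dTM0AiZlR1NDloMjcDd4Zjh4RVMUVSIzcVICVUdhVXZYhyR2QzJTIxUkgiJDJldiNHUxWIEVRAR2EBVAJHNGiUSBIEQnBmYhIlaFBgF1Q2WCRFUBNCNEVnYxNEVTJQAgQxNIYHJwNHhEeCBWNCBDKDQwhmFUUHSlpmIldkJkaWVGVSETEUJzckGTUkB1U3eGOWVFZYE0lnWkMIW0Y1VVM2RjI3eBIlMzMzJzKEgiVnaUMGiIVVJzZ6IzVx"/>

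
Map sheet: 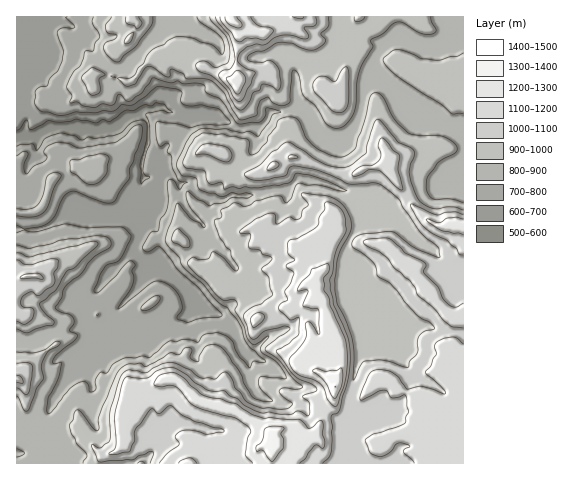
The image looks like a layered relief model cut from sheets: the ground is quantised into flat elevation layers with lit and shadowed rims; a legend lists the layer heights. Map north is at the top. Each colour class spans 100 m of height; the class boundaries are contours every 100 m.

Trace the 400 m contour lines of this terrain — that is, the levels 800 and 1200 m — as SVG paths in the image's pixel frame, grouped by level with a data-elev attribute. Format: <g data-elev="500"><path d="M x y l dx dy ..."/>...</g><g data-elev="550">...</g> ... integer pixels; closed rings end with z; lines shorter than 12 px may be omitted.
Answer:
<g data-elev="800"><path d="M17 449l8 4-3 2-5 2"/><path d="M143 311l5-1 7-5 5-5 0-3-5-1-8 5-6 6 0 2z"/><path d="M17 216l16 1 10-4 5-7 6-18 7-12 0-2-7-2-7 4-4 20-7 10-8 3-11 0"/><path d="M86 183l5 2 6-2 8-8 4-16-1-3-9-2-12 2-7 4-10 1 1 11z"/><path d="M93 17l0 7 5 8 2 6-5 5-1 8-9 1-5 14-6 5-5 9-2 7 5 9-2 7 7-1 6 4 11 2 8-4 10 1 3-2 2-7 2-2 7 7 4 0 11-8 12-15 16 5 9-2 5 3 13-1 7 1 2 3 1 5 15 8 14 22 3 2 22-2 5-6 1-8 15 4-8 3-4 8-11 13-8-4-9 1-16-4-23 0-11 5-5 9-9 19 0 5 5 8 13 3 5 12 8 3 7 0 5 3 4 0 8-3 7 1 7-1 7 2-7 3-14 0-8 5-15 3-6-5-6-2-10-8-1 6 3 9 16 21-2 0-3-4-10-5-12-15-13 36 2 6 13 13 1 6 3 3 19 17 14 17 11 7 13 18 6 17 19 19-13-1-3 7-1-1-10-10-7-16-5-5-9-3-14 1-7 8-12-3-9 3-5-1-7 3-14 13-7-1-7 2-10 0-12 5-7 9-6 0-3 3-3 6 1 8-2 2-5 0 0-6-4-3-3 0-6 2-7 5-17 23-4 2-1-4 1-12 10-20 4-15-8 1-1-3 3-6 18-14 3-5 0-2-8-4 5-7-1-5-4-4-11-3-3-4 7-9 1-8 4-5 13-11 14-17 16-9 1-6-5-5-10-1-36 4-10 4-21 5-12-4"/></g><g data-elev="1200"><path d="M197 463l-3-3-5-2-8 2-2 3"/><path d="M300 463l5-4 10-14 3 0 4 3 2-1 1-6-3-8 1-9-2-4-12 8-10-9-36-1-12-4-15-10-34-9-12-10-6-7-9-5-11 1-7 3-3 6 0 2 7 2 8-2 6 1 19 20 10 4 31 8 13 8 3 6-3 6-3 16 8 9"/><path d="M334 406l3-1 7-21 3-29-2-18-15-31-1-8-5-8 0-12 5-8 0-4-2-3-15 6-2 5-9 8-4 8 2 1 7-1 2 1-5 13 1 3 8 2 4-1 3 2 1 24-2 0-7-11-5-1 0 17-16 18-1 4 3 8 5 4 4 3 12 3 8 5 3 5 3 10z"/><path d="M463 219l-7-2-8 1-9 5-12-4-1 1 15 10 22 4"/><path d="M236 94l2 0 2-2 6-11-2-6-6-5-12 8z"/><path d="M220 17l2 5 9 10 6 9 4 1 7-4 9 0 6 2 3-1 6-6 1-4-16-4-6-8"/><path d="M292 17l9 2 3-2"/></g>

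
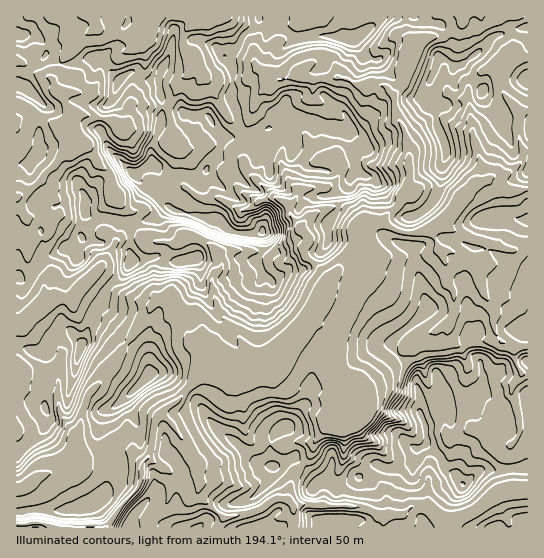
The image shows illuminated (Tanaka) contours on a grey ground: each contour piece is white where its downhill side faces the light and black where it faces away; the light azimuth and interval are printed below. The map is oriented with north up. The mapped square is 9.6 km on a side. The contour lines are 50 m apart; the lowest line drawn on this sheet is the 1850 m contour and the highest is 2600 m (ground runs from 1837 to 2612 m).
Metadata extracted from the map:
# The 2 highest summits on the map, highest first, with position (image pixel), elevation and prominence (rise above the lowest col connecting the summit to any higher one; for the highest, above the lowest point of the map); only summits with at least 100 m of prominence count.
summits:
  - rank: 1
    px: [262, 231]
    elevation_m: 2612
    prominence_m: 775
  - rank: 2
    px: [463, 485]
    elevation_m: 2603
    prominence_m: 508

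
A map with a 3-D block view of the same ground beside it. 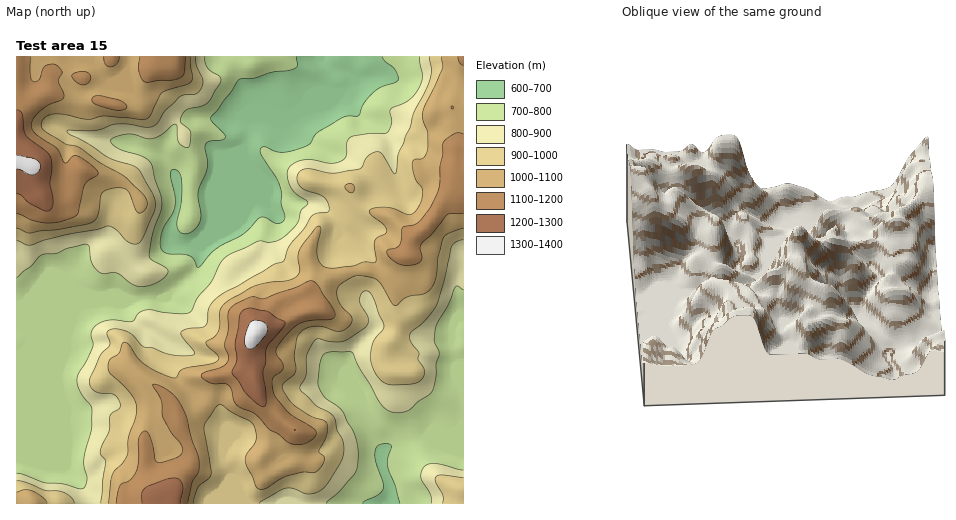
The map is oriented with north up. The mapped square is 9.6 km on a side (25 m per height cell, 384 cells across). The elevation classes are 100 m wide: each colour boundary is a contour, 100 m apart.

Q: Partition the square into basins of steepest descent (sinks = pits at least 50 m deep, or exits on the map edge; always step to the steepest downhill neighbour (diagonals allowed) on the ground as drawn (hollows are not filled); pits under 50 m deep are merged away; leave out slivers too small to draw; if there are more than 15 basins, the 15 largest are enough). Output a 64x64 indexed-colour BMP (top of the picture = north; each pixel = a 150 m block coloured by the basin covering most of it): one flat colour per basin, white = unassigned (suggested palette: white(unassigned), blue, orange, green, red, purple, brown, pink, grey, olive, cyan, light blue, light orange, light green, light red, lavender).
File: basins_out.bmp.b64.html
<image width="64" height="64" href="data:image/bmp;base64,Qk12CAAAAAAAAHYAAAAoAAAAQAAAAEAAAAABAAQAAAAAAAAIAAATCwAAEwsAABAAAAAAAAAA////ALR3HwAOf/8ALKAsACgn1gC9Z5QAS1aMAMJ34wB/f38AIr28AM++FwDox64AeLv/AIrfmACWmP8A1bDFABEREREREREREREiIiIiIiIiIiIiIiIiIiIiIiIiIiIiEREREREREREREREiIiIiIiIiIiIiIiIiIiIiIiIiIiIRERERERERERERERIiIiIiIiIiIiIiIiIiIiIiIiIiIhEREREREREREREREiIiIiIiIiIiIiIiIiIiIiIiIiIiERERERERERERERERIiIiIiIhEiIiIiIiIiIiIiIiIiIRERERERERERERERESIiIiIiEREiIiIiIiIiIiIiIiIhERERERERERERERERIiIiIiIRERIiIiIiIiIiIiIiIiEREREREREREREREREiIiIiIiEREiIiIiIiIiIiIiIiIRERERERERERERERESIiIiIiIRESIiIiIiIiIiIiIiIhERERERERERERERESIiIiIiIhERIiIiIiIiIiIiIiIiERERERERERERERERIiIiIiIiIREiIiIiIiIiIiIiIiIRERERERERERERERIiIiIiIiIiEiIiIiIiIiIiIiIiIhERERERERERERERESIiIiIiIiIiIiIiIiIiIiIiIiIiERERERERERERERERESIiIiIiIiIiIiIiIiIiIiIiIiIREREREREREREREREREiIiIiIiIiIiIiIiIiIiIiIiIhERERERERERERERERERIiIiIiIiIiIiIiIiIiIiIiIiEREREREREREREREREREiIiIiIiIiIiIiIiIiIiIiIiIRERERERERERERERERESIiIiIiIiIiIiIiIiIiIiIiIhEREREREREREREREREREiIiIiIiIiIiIiIiIiIiIiIiEREREREREREREREREREREREiIiIiIiIiIiIiIiIiIiIRERERERERERERERERERERESIiIiIiIiIiIiIiIiIiIhERERERERERERERERERERESIiIiIiIiIiIiIiIiIiIiERERERERERERERERERERERIiIiIiIiIiIiIiIiIiIiIRERERERERERERERERERERESIiIiIiIiIiIiIiIiIiIhERERERERERERERERERERERIiIiIiIiIiIiIiIiIiIiEREREREREREREREREREREREREiIiIiIiIiIiIiIiIiIREREREREREREREREREREREREREiIiIiIiIiIiIiIiIhEREREREREREREREREREREREREREiIiIiIiIiIiIiIiERERERERERERERERERERERERERESIiIiIiIiIiIiIiIRERERERERERERERERERERERERERIiIiIiIiIiIiIiIhERERERERERERERERERERERERERESIiIiIiIiIiIiIiERERERERERERERERERERERERERERESIiIiIiIiIiIiIRERERERERERERERERERERERERERERESIiIiIiIiIiIhERERERERERERERERERERERERERERERERERESIiIiIiEREREREREREREREREREREREREREREREREREREiIiIiIRERERERERERERERERERERERERERERERERERERIiIiIhEREREREREREREREREREREREREREREREREREREiIiIiERERERERERERERERERERERERERERERERERERESIiIiIREREREREREREREREREREREREREREREREREREREiIiIhERERERERERERERERERERERERERERERERERERERIiIiERERERERERERERERERERERERERERERERERERERESIiIREREREREREREREREREREREREREREREREREREREREiIhERERERERERERERERERERERERERERERERERERERERIiEREREREREREREREREREREREREREREREREREREREREiIREREREREREREREREREREREREREREREREREREREREREhERERERERERERERERERERERERERERERERERERERERESERERERERERERERERERERERERERERERERERERERERERERERERERERERERERERERERERERERERERERERERERERERERERERERERERERERERERERERERERERERERERERERERERERERERERERERERERERERERERERERERERERERERERERERERERERERERERERERERERERERERERERERERERERERERERERERERERERERERERERERERERERERERERERERERERERERERERERERERERERERERERERERERERERERERERERERERERERERERERERERERERERERERERERERERERERERERERERERERERERERERERERERERERERERERERERERERERERERERERERERERERERERERERERERERERERERERERERERERERERERERERERERERERERERERERERERERERERERERERERERERERERERERERERERERERERERERERERERERERERERERERERERERERERERERERERERERERERERERERERERERERERERERERERERERERERERERERERERERERERERERERERERERERERERERERERERERERERERERERERERERERERERERERERERERERERERERERERERERERERERERERERERERERERERERERERERERERERERERERERERERERERERERERERERERERERERERERERERERERERERERERERERER"/>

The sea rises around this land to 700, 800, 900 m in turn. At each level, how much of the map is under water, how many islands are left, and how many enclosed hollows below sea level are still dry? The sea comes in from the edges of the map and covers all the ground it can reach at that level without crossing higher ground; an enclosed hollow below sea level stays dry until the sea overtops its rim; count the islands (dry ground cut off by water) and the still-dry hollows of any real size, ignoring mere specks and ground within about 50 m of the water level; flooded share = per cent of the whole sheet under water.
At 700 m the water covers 10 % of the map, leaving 0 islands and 0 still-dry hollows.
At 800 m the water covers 36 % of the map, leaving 0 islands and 0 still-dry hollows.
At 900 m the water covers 51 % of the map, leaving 0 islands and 0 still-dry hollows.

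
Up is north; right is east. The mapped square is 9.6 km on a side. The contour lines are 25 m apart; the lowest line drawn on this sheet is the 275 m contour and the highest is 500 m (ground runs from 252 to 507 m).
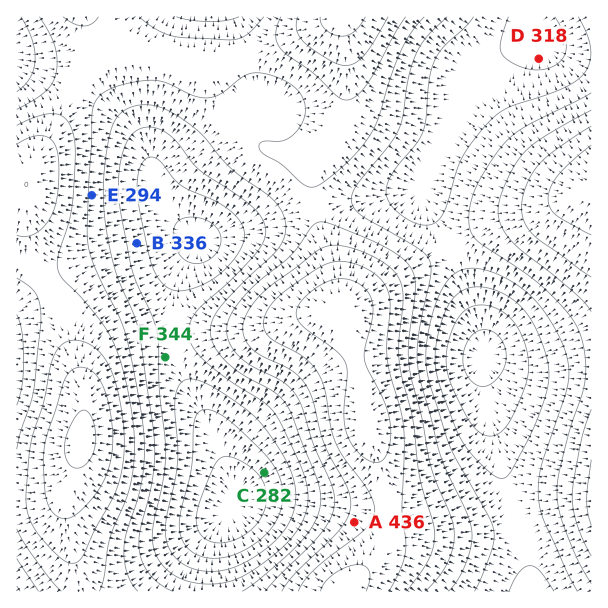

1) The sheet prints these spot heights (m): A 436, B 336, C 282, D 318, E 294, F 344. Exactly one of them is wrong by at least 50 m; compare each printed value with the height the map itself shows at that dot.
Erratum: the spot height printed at E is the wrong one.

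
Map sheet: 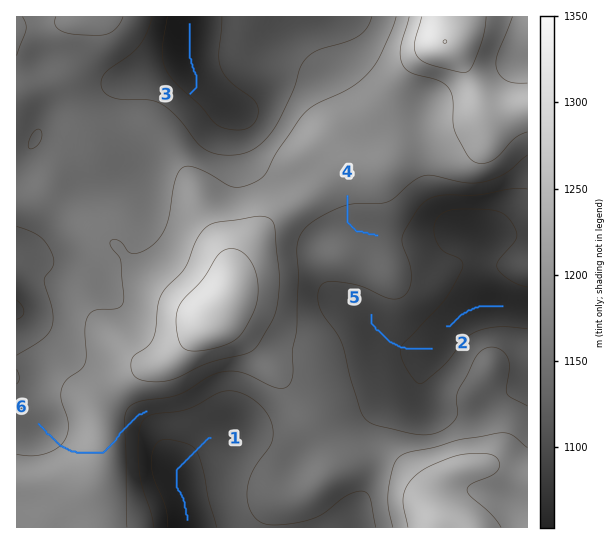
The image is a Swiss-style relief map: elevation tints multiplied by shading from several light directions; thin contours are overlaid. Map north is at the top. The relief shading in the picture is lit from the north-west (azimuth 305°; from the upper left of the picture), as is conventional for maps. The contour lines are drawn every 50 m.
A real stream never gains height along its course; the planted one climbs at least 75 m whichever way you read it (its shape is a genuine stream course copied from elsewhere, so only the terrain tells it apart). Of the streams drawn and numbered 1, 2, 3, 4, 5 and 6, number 6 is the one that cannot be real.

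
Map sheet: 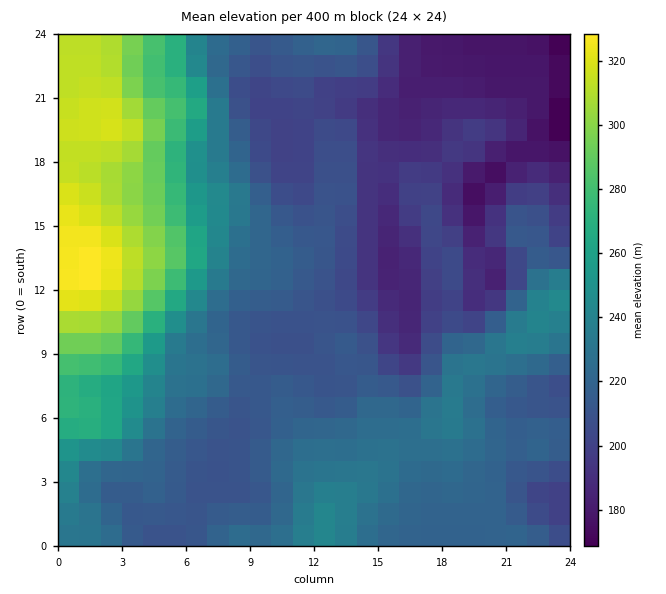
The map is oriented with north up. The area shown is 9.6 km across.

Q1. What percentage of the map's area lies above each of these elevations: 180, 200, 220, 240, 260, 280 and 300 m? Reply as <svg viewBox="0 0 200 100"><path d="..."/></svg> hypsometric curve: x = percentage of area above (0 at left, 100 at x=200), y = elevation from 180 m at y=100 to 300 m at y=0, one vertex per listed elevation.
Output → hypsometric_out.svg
<svg viewBox="0 0 200 100"><path d="M190 100l-31-17-70-16-43-17-10-17-9-16-9-17"/></svg>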